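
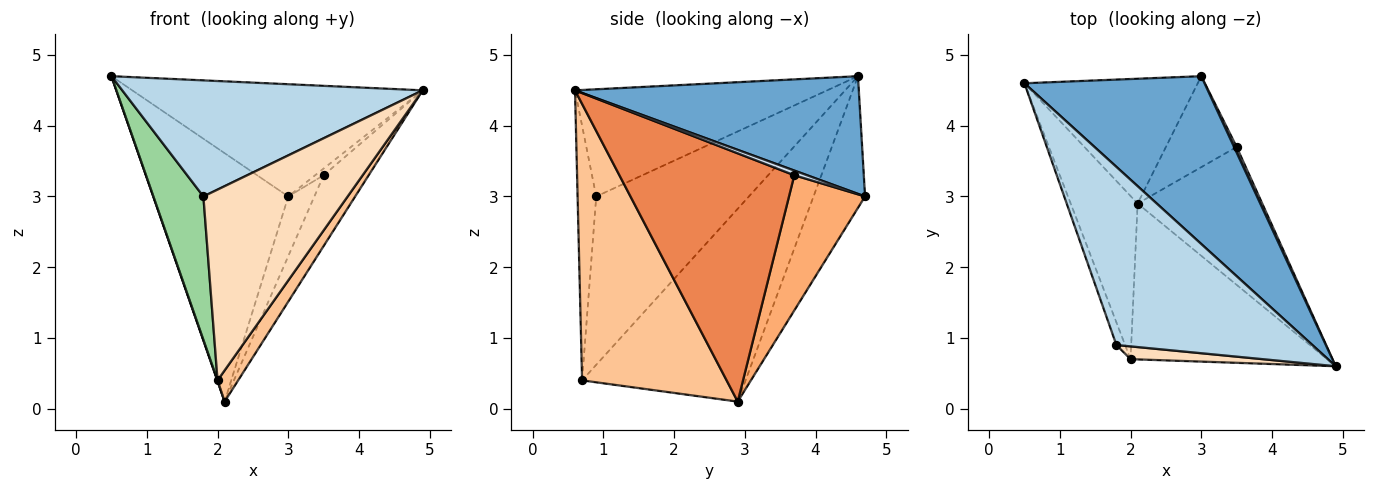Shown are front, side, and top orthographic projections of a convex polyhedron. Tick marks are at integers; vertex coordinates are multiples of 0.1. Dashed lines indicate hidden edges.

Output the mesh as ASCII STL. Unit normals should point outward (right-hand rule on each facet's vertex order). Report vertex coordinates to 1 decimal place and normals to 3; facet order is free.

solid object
 facet normal 0.477 0.488 0.731
  outer loop
   vertex 3.0 4.7 3.0
   vertex 0.5 4.6 4.7
   vertex 4.9 0.6 4.5
  endloop
 endfacet
 facet normal -0.323 0.846 -0.425
  outer loop
   vertex 2.1 2.9 0.1
   vertex 0.5 4.6 4.7
   vertex 3.0 4.7 3.0
  endloop
 endfacet
 facet normal -0.417 -0.496 0.762
  outer loop
   vertex 1.8 0.9 3.0
   vertex 4.9 0.6 4.5
   vertex 0.5 4.6 4.7
  endloop
 endfacet
 facet normal 0.755 0.504 0.420
  outer loop
   vertex 3.5 3.7 3.3
   vertex 3.0 4.7 3.0
   vertex 4.9 0.6 4.5
  endloop
 endfacet
 facet normal 0.871 0.224 -0.437
  outer loop
   vertex 3.5 3.7 3.3
   vertex 4.9 0.6 4.5
   vertex 2.1 2.9 0.1
  endloop
 endfacet
 facet normal 0.848 0.291 -0.444
  outer loop
   vertex 3.5 3.7 3.3
   vertex 2.1 2.9 0.1
   vertex 3.0 4.7 3.0
  endloop
 endfacet
 facet normal 0.810 -0.115 -0.575
  outer loop
   vertex 2.0 0.7 0.4
   vertex 2.1 2.9 0.1
   vertex 4.9 0.6 4.5
  endloop
 endfacet
 facet normal -0.128 -0.990 0.066
  outer loop
   vertex 2.0 0.7 0.4
   vertex 4.9 0.6 4.5
   vertex 1.8 0.9 3.0
  endloop
 endfacet
 facet normal -0.945 -0.002 -0.328
  outer loop
   vertex 2.0 0.7 0.4
   vertex 0.5 4.6 4.7
   vertex 2.1 2.9 0.1
  endloop
 endfacet
 facet normal -0.949 -0.311 -0.049
  outer loop
   vertex 2.0 0.7 0.4
   vertex 1.8 0.9 3.0
   vertex 0.5 4.6 4.7
  endloop
 endfacet
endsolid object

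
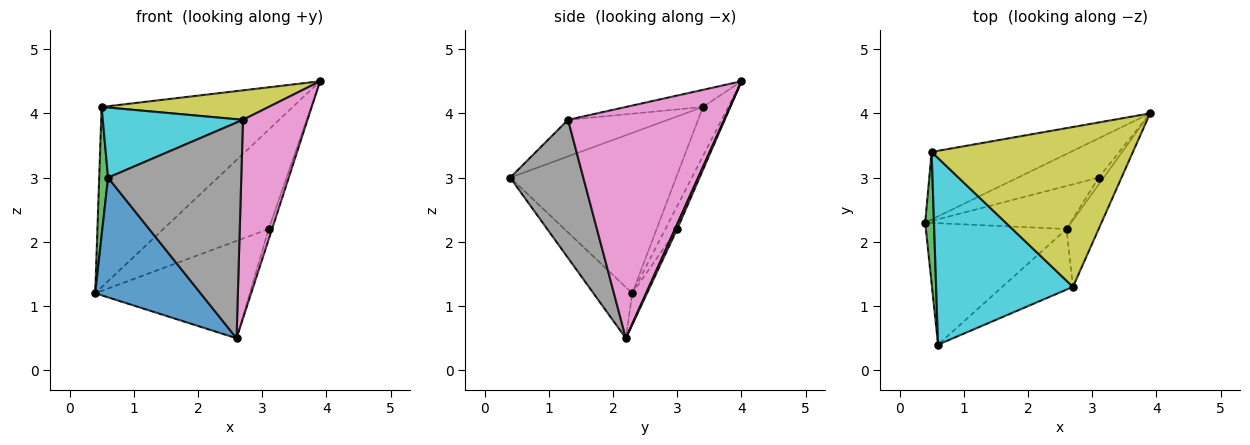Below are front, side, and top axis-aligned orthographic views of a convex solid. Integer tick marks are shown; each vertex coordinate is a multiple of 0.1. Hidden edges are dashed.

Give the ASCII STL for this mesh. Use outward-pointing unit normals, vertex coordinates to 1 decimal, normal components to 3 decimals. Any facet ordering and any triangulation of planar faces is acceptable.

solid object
 facet normal -0.250 -0.680 -0.690
  outer loop
   vertex 2.6 2.2 0.5
   vertex 0.6 0.4 3.0
   vertex 0.4 2.3 1.2
  endloop
 endfacet
 facet normal -0.123 0.929 -0.348
  outer loop
   vertex 0.5 3.4 4.1
   vertex 3.9 4.0 4.5
   vertex 0.4 2.3 1.2
  endloop
 endfacet
 facet normal -0.997 -0.053 0.055
  outer loop
   vertex 0.5 3.4 4.1
   vertex 0.4 2.3 1.2
   vertex 0.6 0.4 3.0
  endloop
 endfacet
 facet normal -0.104 0.925 -0.366
  outer loop
   vertex 3.1 3.0 2.2
   vertex 0.4 2.3 1.2
   vertex 3.9 4.0 4.5
  endloop
 endfacet
 facet normal -0.087 0.911 -0.403
  outer loop
   vertex 3.1 3.0 2.2
   vertex 2.6 2.2 0.5
   vertex 0.4 2.3 1.2
  endloop
 endfacet
 facet normal 0.485 0.728 -0.485
  outer loop
   vertex 3.1 3.0 2.2
   vertex 3.9 4.0 4.5
   vertex 2.6 2.2 0.5
  endloop
 endfacet
 facet normal 0.917 -0.379 -0.127
  outer loop
   vertex 2.7 1.3 3.9
   vertex 2.6 2.2 0.5
   vertex 3.9 4.0 4.5
  endloop
 endfacet
 facet normal 0.467 -0.851 -0.239
  outer loop
   vertex 2.7 1.3 3.9
   vertex 0.6 0.4 3.0
   vertex 2.6 2.2 0.5
  endloop
 endfacet
 facet normal -0.083 -0.181 0.980
  outer loop
   vertex 2.7 1.3 3.9
   vertex 3.9 4.0 4.5
   vertex 0.5 3.4 4.1
  endloop
 endfacet
 facet normal -0.243 -0.341 0.908
  outer loop
   vertex 2.7 1.3 3.9
   vertex 0.5 3.4 4.1
   vertex 0.6 0.4 3.0
  endloop
 endfacet
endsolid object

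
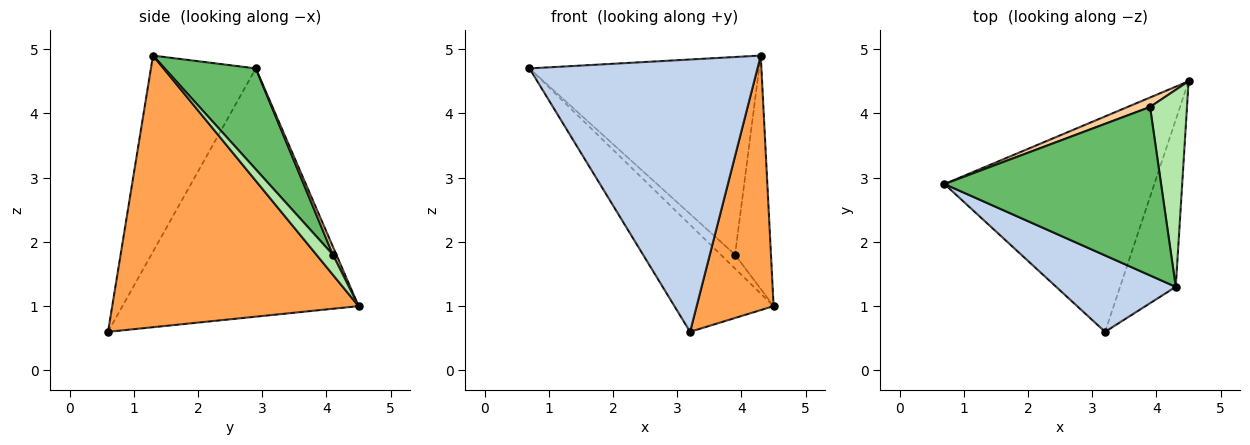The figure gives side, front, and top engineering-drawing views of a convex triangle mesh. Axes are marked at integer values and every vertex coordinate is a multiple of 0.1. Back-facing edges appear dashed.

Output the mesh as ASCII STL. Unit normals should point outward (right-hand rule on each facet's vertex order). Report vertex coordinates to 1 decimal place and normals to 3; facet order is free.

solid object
 facet normal -0.727 0.305 -0.615
  outer loop
   vertex 3.2 0.6 0.6
   vertex 0.7 2.9 4.7
   vertex 4.5 4.5 1.0
  endloop
 endfacet
 facet normal -0.405 -0.880 0.247
  outer loop
   vertex 4.3 1.3 4.9
   vertex 0.7 2.9 4.7
   vertex 3.2 0.6 0.6
  endloop
 endfacet
 facet normal 0.937 -0.293 -0.192
  outer loop
   vertex 4.3 1.3 4.9
   vertex 3.2 0.6 0.6
   vertex 4.5 4.5 1.0
  endloop
 endfacet
 facet normal 0.197 0.810 0.553
  outer loop
   vertex 3.9 4.1 1.8
   vertex 4.5 4.5 1.0
   vertex 0.7 2.9 4.7
  endloop
 endfacet
 facet normal 0.289 0.729 0.621
  outer loop
   vertex 3.9 4.1 1.8
   vertex 0.7 2.9 4.7
   vertex 4.3 1.3 4.9
  endloop
 endfacet
 facet normal 0.331 0.721 0.609
  outer loop
   vertex 3.9 4.1 1.8
   vertex 4.3 1.3 4.9
   vertex 4.5 4.5 1.0
  endloop
 endfacet
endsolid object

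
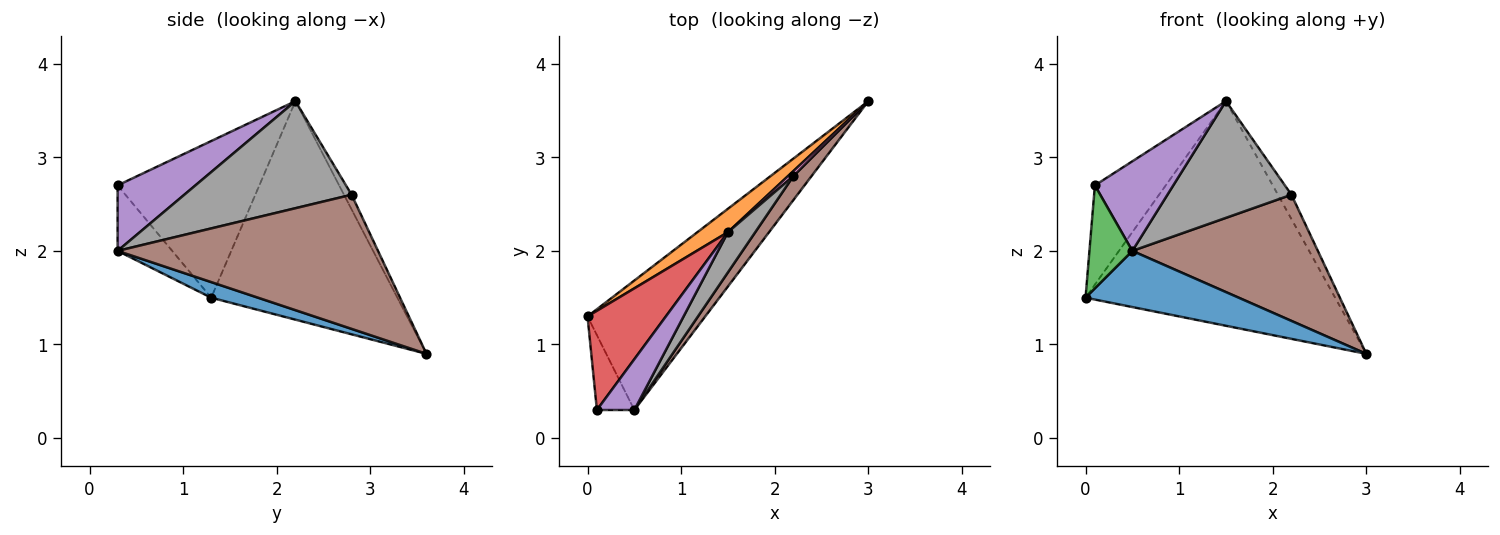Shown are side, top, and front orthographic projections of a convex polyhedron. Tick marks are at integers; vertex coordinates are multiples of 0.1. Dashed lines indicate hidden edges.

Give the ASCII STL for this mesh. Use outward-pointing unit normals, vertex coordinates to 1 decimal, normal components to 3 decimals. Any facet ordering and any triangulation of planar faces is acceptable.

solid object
 facet normal 0.121 -0.395 -0.911
  outer loop
   vertex 0.5 0.3 2.0
   vertex 0.0 1.3 1.5
   vertex 3.0 3.6 0.9
  endloop
 endfacet
 facet normal -0.596 0.799 0.083
  outer loop
   vertex 1.5 2.2 3.6
   vertex 3.0 3.6 0.9
   vertex 0.0 1.3 1.5
  endloop
 endfacet
 facet normal -0.717 -0.564 -0.410
  outer loop
   vertex 0.1 0.3 2.7
   vertex 0.0 1.3 1.5
   vertex 0.5 0.3 2.0
  endloop
 endfacet
 facet normal -0.816 0.408 0.408
  outer loop
   vertex 0.1 0.3 2.7
   vertex 1.5 2.2 3.6
   vertex 0.0 1.3 1.5
  endloop
 endfacet
 facet normal 0.653 -0.658 0.373
  outer loop
   vertex 0.1 0.3 2.7
   vertex 0.5 0.3 2.0
   vertex 1.5 2.2 3.6
  endloop
 endfacet
 facet normal 0.810 -0.577 0.110
  outer loop
   vertex 2.2 2.8 2.6
   vertex 0.5 0.3 2.0
   vertex 3.0 3.6 0.9
  endloop
 endfacet
 facet normal -0.484 0.857 0.176
  outer loop
   vertex 2.2 2.8 2.6
   vertex 3.0 3.6 0.9
   vertex 1.5 2.2 3.6
  endloop
 endfacet
 facet normal 0.787 -0.583 0.201
  outer loop
   vertex 2.2 2.8 2.6
   vertex 1.5 2.2 3.6
   vertex 0.5 0.3 2.0
  endloop
 endfacet
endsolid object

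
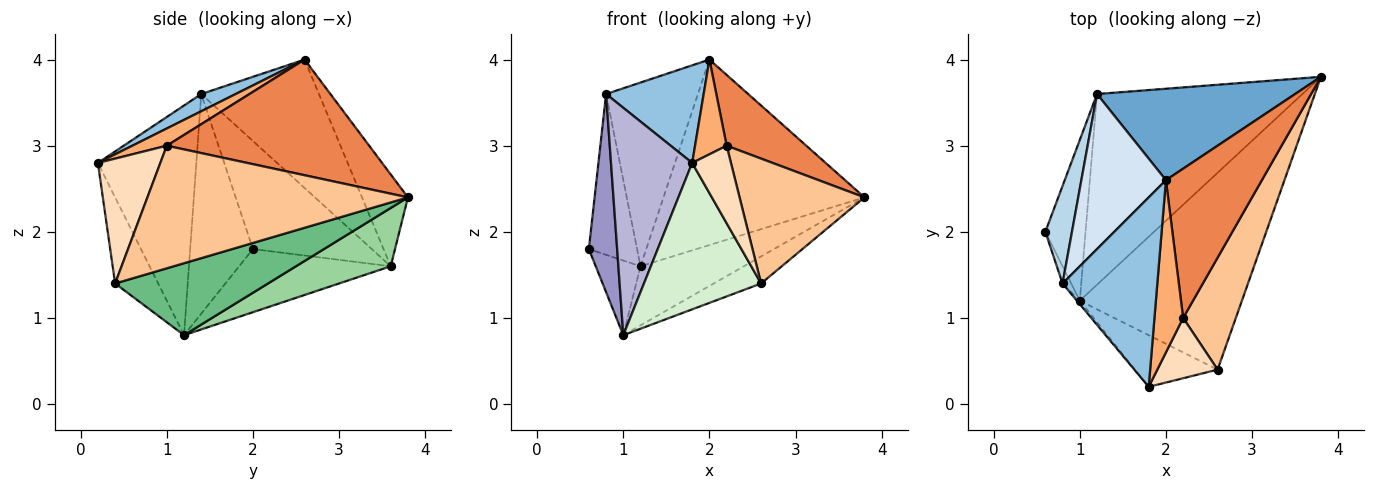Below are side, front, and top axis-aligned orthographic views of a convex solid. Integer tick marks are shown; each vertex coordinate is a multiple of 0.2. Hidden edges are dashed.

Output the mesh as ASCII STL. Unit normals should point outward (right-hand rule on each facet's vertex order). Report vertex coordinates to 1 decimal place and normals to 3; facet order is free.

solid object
 facet normal -0.201 0.879 0.433
  outer loop
   vertex 1.2 3.6 1.6
   vertex 2.0 2.6 4.0
   vertex 3.8 3.8 2.4
  endloop
 endfacet
 facet normal 0.160 -0.452 0.878
  outer loop
   vertex 0.8 1.4 3.6
   vertex 1.8 0.2 2.8
   vertex 2.0 2.6 4.0
  endloop
 endfacet
 facet normal -0.903 0.367 0.223
  outer loop
   vertex 0.8 1.4 3.6
   vertex 1.2 3.6 1.6
   vertex 0.6 2.0 1.8
  endloop
 endfacet
 facet normal -0.700 0.546 0.461
  outer loop
   vertex 0.8 1.4 3.6
   vertex 2.0 2.6 4.0
   vertex 1.2 3.6 1.6
  endloop
 endfacet
 facet normal 0.737 -0.290 0.611
  outer loop
   vertex 2.2 1.0 3.0
   vertex 3.8 3.8 2.4
   vertex 2.0 2.6 4.0
  endloop
 endfacet
 facet normal 0.465 -0.427 0.776
  outer loop
   vertex 2.2 1.0 3.0
   vertex 2.0 2.6 4.0
   vertex 1.8 0.2 2.8
  endloop
 endfacet
 facet normal 0.841 -0.403 0.361
  outer loop
   vertex 2.2 1.0 3.0
   vertex 2.6 0.4 1.4
   vertex 3.8 3.8 2.4
  endloop
 endfacet
 facet normal 0.786 -0.488 0.379
  outer loop
   vertex 2.2 1.0 3.0
   vertex 1.8 0.2 2.8
   vertex 2.6 0.4 1.4
  endloop
 endfacet
 facet normal 0.402 0.125 -0.907
  outer loop
   vertex 1.0 1.2 0.8
   vertex 3.8 3.8 2.4
   vertex 2.6 0.4 1.4
  endloop
 endfacet
 facet normal 0.262 0.286 -0.922
  outer loop
   vertex 1.0 1.2 0.8
   vertex 1.2 3.6 1.6
   vertex 3.8 3.8 2.4
  endloop
 endfacet
 facet normal -0.819 0.242 -0.521
  outer loop
   vertex 1.0 1.2 0.8
   vertex 0.6 2.0 1.8
   vertex 1.2 3.6 1.6
  endloop
 endfacet
 facet normal -0.328 -0.891 -0.314
  outer loop
   vertex 1.0 1.2 0.8
   vertex 2.6 0.4 1.4
   vertex 1.8 0.2 2.8
  endloop
 endfacet
 facet normal -0.911 -0.411 -0.036
  outer loop
   vertex 1.0 1.2 0.8
   vertex 0.8 1.4 3.6
   vertex 0.6 2.0 1.8
  endloop
 endfacet
 facet normal -0.771 -0.636 -0.010
  outer loop
   vertex 1.0 1.2 0.8
   vertex 1.8 0.2 2.8
   vertex 0.8 1.4 3.6
  endloop
 endfacet
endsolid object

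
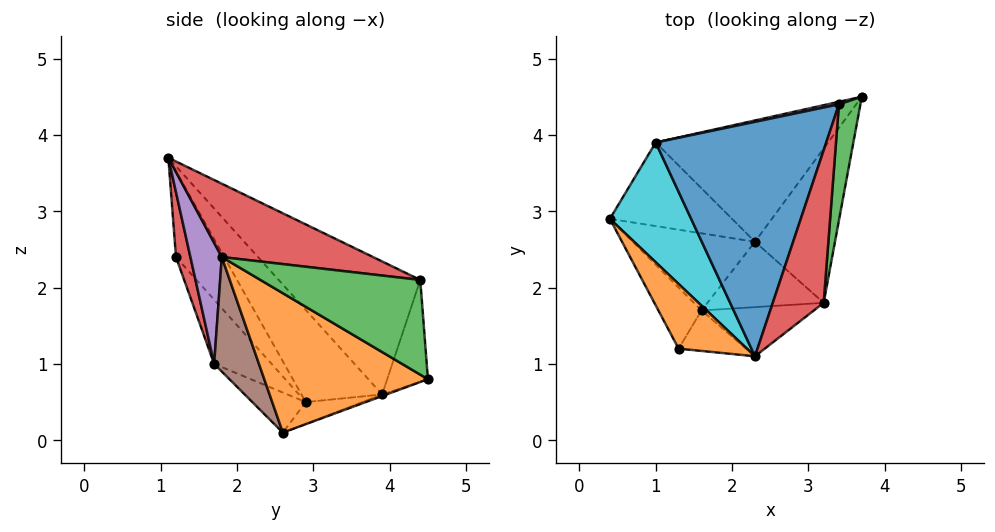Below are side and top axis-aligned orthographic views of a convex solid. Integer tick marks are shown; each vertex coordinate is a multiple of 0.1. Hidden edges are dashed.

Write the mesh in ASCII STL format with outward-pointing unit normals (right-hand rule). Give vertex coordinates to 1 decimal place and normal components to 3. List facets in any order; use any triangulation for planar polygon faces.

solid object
 facet normal -0.254 -0.578 -0.776
  outer loop
   vertex 1.6 1.7 1.0
   vertex 0.4 2.9 0.5
   vertex 2.3 2.6 0.1
  endloop
 endfacet
 facet normal 0.789 -0.415 -0.453
  outer loop
   vertex 3.2 1.8 2.4
   vertex 2.3 2.6 0.1
   vertex 3.7 4.5 0.8
  endloop
 endfacet
 facet normal 0.974 -0.049 0.221
  outer loop
   vertex 3.2 1.8 2.4
   vertex 3.7 4.5 0.8
   vertex 3.4 4.4 2.1
  endloop
 endfacet
 facet normal 0.822 0.003 0.570
  outer loop
   vertex 3.2 1.8 2.4
   vertex 3.4 4.4 2.1
   vertex 2.3 1.1 3.7
  endloop
 endfacet
 facet normal 0.303 -0.911 -0.281
  outer loop
   vertex 3.2 1.8 2.4
   vertex 2.3 1.1 3.7
   vertex 1.6 1.7 1.0
  endloop
 endfacet
 facet normal 0.437 -0.783 -0.443
  outer loop
   vertex 3.2 1.8 2.4
   vertex 1.6 1.7 1.0
   vertex 2.3 2.6 0.1
  endloop
 endfacet
 facet normal -0.219 0.976 0.025
  outer loop
   vertex 1.0 3.9 0.6
   vertex 3.4 4.4 2.1
   vertex 3.7 4.5 0.8
  endloop
 endfacet
 facet normal -0.172 0.199 -0.965
  outer loop
   vertex 1.0 3.9 0.6
   vertex 2.3 2.6 0.1
   vertex 0.4 2.9 0.5
  endloop
 endfacet
 facet normal -0.009 0.351 -0.936
  outer loop
   vertex 1.0 3.9 0.6
   vertex 3.7 4.5 0.8
   vertex 2.3 2.6 0.1
  endloop
 endfacet
 facet normal -0.700 0.358 0.617
  outer loop
   vertex 1.0 3.9 0.6
   vertex 0.4 2.9 0.5
   vertex 2.3 1.1 3.7
  endloop
 endfacet
 facet normal -0.530 0.506 0.680
  outer loop
   vertex 1.0 3.9 0.6
   vertex 2.3 1.1 3.7
   vertex 3.4 4.4 2.1
  endloop
 endfacet
 facet normal -0.753 0.272 0.600
  outer loop
   vertex 1.3 1.2 2.4
   vertex 2.3 1.1 3.7
   vertex 0.4 2.9 0.5
  endloop
 endfacet
 facet normal -0.569 -0.728 -0.382
  outer loop
   vertex 1.3 1.2 2.4
   vertex 0.4 2.9 0.5
   vertex 1.6 1.7 1.0
  endloop
 endfacet
 facet normal 0.264 -0.925 -0.274
  outer loop
   vertex 1.3 1.2 2.4
   vertex 1.6 1.7 1.0
   vertex 2.3 1.1 3.7
  endloop
 endfacet
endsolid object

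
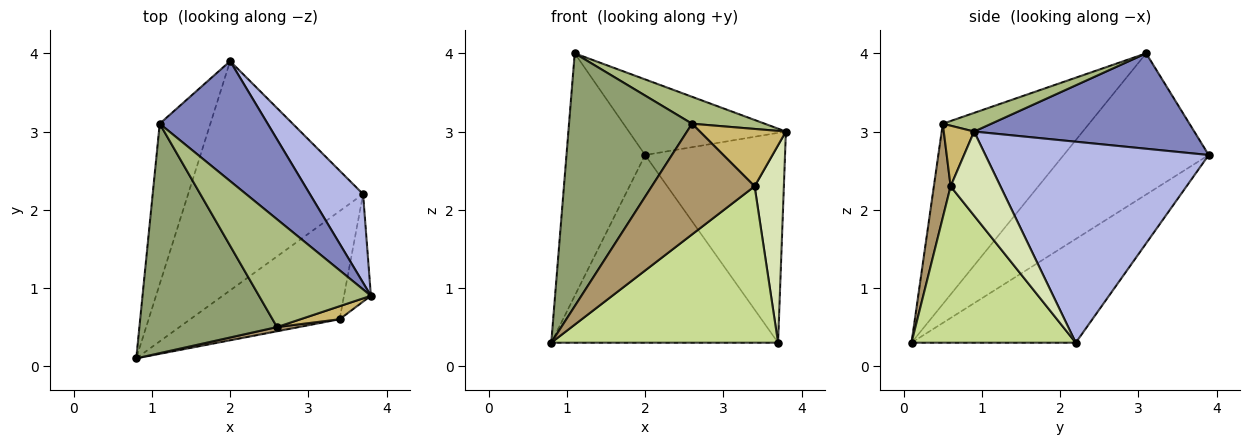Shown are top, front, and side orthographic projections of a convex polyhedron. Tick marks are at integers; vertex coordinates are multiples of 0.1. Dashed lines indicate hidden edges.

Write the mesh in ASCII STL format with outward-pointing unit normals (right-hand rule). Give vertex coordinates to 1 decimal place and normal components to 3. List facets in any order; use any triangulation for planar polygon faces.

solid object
 facet normal -0.838 0.455 -0.301
  outer loop
   vertex 1.1 3.1 4.0
   vertex 2.0 3.9 2.7
   vertex 0.8 0.1 0.3
  endloop
 endfacet
 facet normal 0.599 0.427 0.677
  outer loop
   vertex 1.1 3.1 4.0
   vertex 3.8 0.9 3.0
   vertex 2.0 3.9 2.7
  endloop
 endfacet
 facet normal -0.417 0.576 -0.703
  outer loop
   vertex 3.7 2.2 0.3
   vertex 0.8 0.1 0.3
   vertex 2.0 3.9 2.7
  endloop
 endfacet
 facet normal 0.827 0.518 0.219
  outer loop
   vertex 3.7 2.2 0.3
   vertex 2.0 3.9 2.7
   vertex 3.8 0.9 3.0
  endloop
 endfacet
 facet normal -0.661 -0.556 0.504
  outer loop
   vertex 2.6 0.5 3.1
   vertex 1.1 3.1 4.0
   vertex 0.8 0.1 0.3
  endloop
 endfacet
 facet normal 0.160 -0.239 0.958
  outer loop
   vertex 2.6 0.5 3.1
   vertex 3.8 0.9 3.0
   vertex 1.1 3.1 4.0
  endloop
 endfacet
 facet normal 0.512 -0.707 -0.489
  outer loop
   vertex 3.4 0.6 2.3
   vertex 0.8 0.1 0.3
   vertex 3.7 2.2 0.3
  endloop
 endfacet
 facet normal 0.831 -0.488 -0.266
  outer loop
   vertex 3.4 0.6 2.3
   vertex 3.7 2.2 0.3
   vertex 3.8 0.9 3.0
  endloop
 endfacet
 facet normal 0.161 -0.986 0.038
  outer loop
   vertex 3.4 0.6 2.3
   vertex 2.6 0.5 3.1
   vertex 0.8 0.1 0.3
  endloop
 endfacet
 facet normal 0.325 -0.922 0.210
  outer loop
   vertex 3.4 0.6 2.3
   vertex 3.8 0.9 3.0
   vertex 2.6 0.5 3.1
  endloop
 endfacet
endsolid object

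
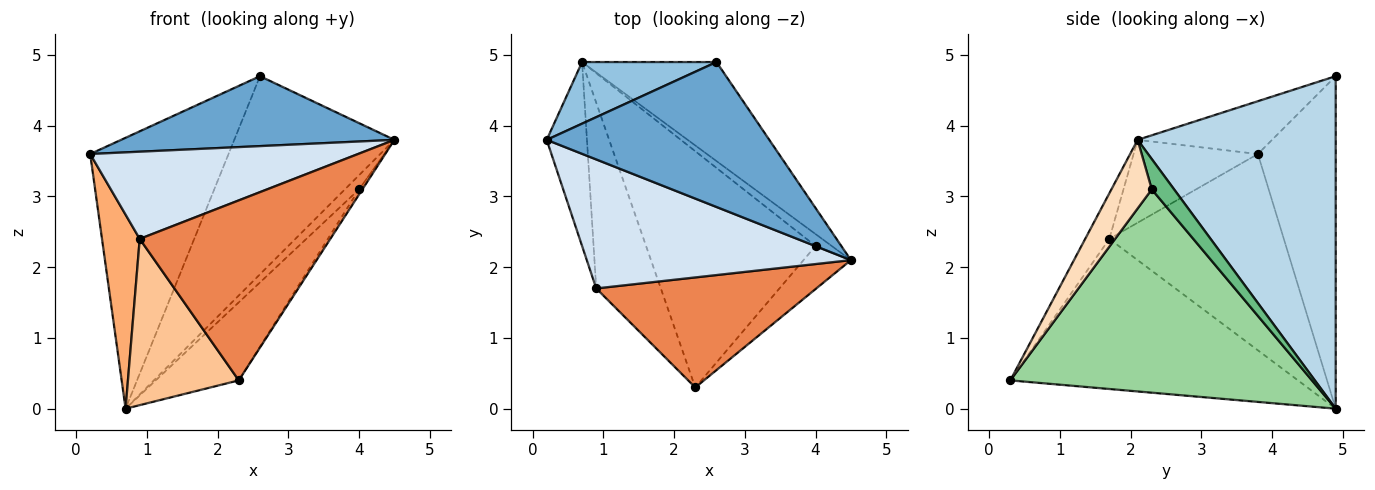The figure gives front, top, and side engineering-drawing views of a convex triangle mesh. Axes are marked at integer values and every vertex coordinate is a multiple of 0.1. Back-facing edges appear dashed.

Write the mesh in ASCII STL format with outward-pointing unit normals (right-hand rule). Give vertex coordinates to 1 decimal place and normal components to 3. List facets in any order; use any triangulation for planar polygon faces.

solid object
 facet normal -0.209 -0.425 0.881
  outer loop
   vertex 2.6 4.9 4.7
   vertex 0.2 3.8 3.6
   vertex 4.5 2.1 3.8
  endloop
 endfacet
 facet normal -0.481 0.855 0.194
  outer loop
   vertex 2.6 4.9 4.7
   vertex 0.7 4.9 0.0
   vertex 0.2 3.8 3.6
  endloop
 endfacet
 facet normal 0.742 0.600 -0.300
  outer loop
   vertex 2.6 4.9 4.7
   vertex 4.5 2.1 3.8
   vertex 0.7 4.9 0.0
  endloop
 endfacet
 facet normal -0.252 -0.542 0.802
  outer loop
   vertex 0.9 1.7 2.4
   vertex 4.5 2.1 3.8
   vertex 0.2 3.8 3.6
  endloop
 endfacet
 facet normal -0.107 -0.848 0.519
  outer loop
   vertex 0.9 1.7 2.4
   vertex 2.3 0.3 0.4
   vertex 4.5 2.1 3.8
  endloop
 endfacet
 facet normal -0.958 -0.207 -0.196
  outer loop
   vertex 0.9 1.7 2.4
   vertex 0.2 3.8 3.6
   vertex 0.7 4.9 0.0
  endloop
 endfacet
 facet normal -0.866 -0.334 -0.373
  outer loop
   vertex 0.9 1.7 2.4
   vertex 0.7 4.9 0.0
   vertex 2.3 0.3 0.4
  endloop
 endfacet
 facet normal 0.821 0.068 -0.567
  outer loop
   vertex 4.0 2.3 3.1
   vertex 4.5 2.1 3.8
   vertex 2.3 0.3 0.4
  endloop
 endfacet
 facet normal 0.770 0.488 -0.411
  outer loop
   vertex 4.0 2.3 3.1
   vertex 0.7 4.9 0.0
   vertex 4.5 2.1 3.8
  endloop
 endfacet
 facet normal 0.752 0.207 -0.626
  outer loop
   vertex 4.0 2.3 3.1
   vertex 2.3 0.3 0.4
   vertex 0.7 4.9 0.0
  endloop
 endfacet
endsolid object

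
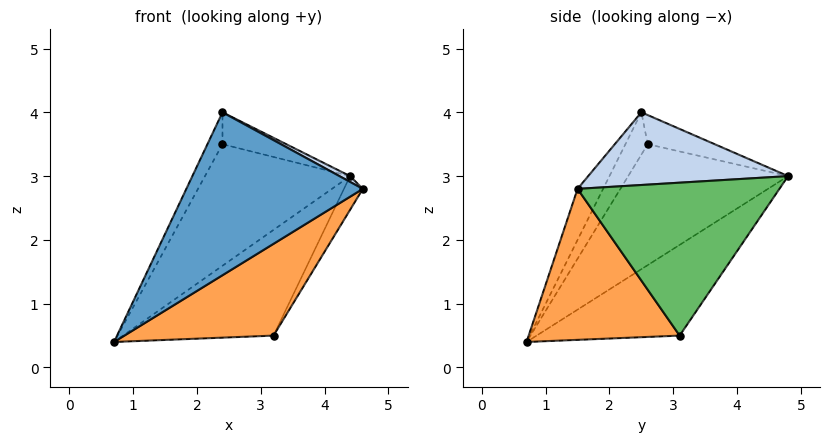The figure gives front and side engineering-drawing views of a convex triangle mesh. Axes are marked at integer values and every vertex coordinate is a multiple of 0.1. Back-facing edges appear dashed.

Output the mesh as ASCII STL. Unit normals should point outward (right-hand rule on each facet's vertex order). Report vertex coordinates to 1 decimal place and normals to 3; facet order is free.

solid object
 facet normal -0.125 -0.863 0.490
  outer loop
   vertex 2.4 2.5 4.0
   vertex 0.7 0.7 0.4
   vertex 4.6 1.5 2.8
  endloop
 endfacet
 facet normal 0.470 -0.025 0.882
  outer loop
   vertex 2.4 2.5 4.0
   vertex 4.6 1.5 2.8
   vertex 4.4 4.8 3.0
  endloop
 endfacet
 facet normal 0.523 -0.517 -0.678
  outer loop
   vertex 3.2 3.1 0.5
   vertex 4.6 1.5 2.8
   vertex 0.7 0.7 0.4
  endloop
 endfacet
 facet normal -0.680 0.715 -0.160
  outer loop
   vertex 3.2 3.1 0.5
   vertex 0.7 0.7 0.4
   vertex 4.4 4.8 3.0
  endloop
 endfacet
 facet normal 0.876 0.082 -0.476
  outer loop
   vertex 3.2 3.1 0.5
   vertex 4.4 4.8 3.0
   vertex 4.6 1.5 2.8
  endloop
 endfacet
 facet normal -0.741 0.672 -0.006
  outer loop
   vertex 2.4 2.6 3.5
   vertex 4.4 4.8 3.0
   vertex 0.7 0.7 0.4
  endloop
 endfacet
 facet normal -0.824 0.556 0.111
  outer loop
   vertex 2.4 2.6 3.5
   vertex 0.7 0.7 0.4
   vertex 2.4 2.5 4.0
  endloop
 endfacet
 facet normal -0.717 0.683 0.137
  outer loop
   vertex 2.4 2.6 3.5
   vertex 2.4 2.5 4.0
   vertex 4.4 4.8 3.0
  endloop
 endfacet
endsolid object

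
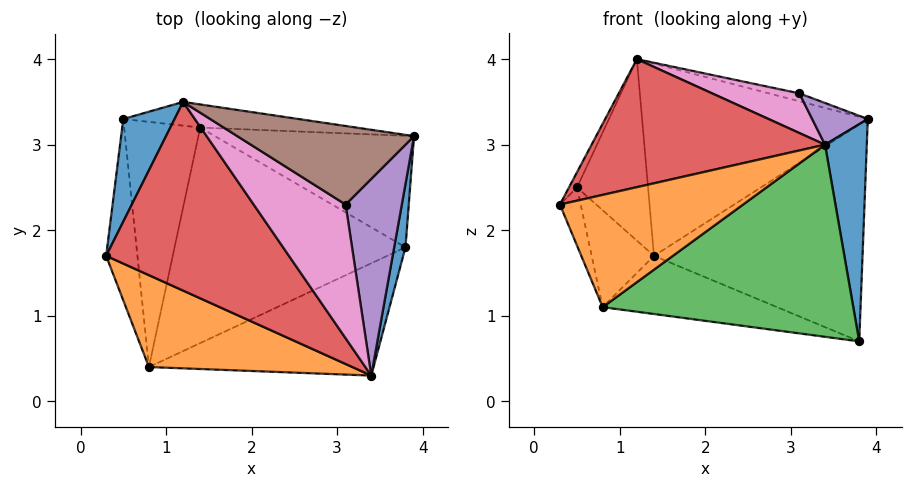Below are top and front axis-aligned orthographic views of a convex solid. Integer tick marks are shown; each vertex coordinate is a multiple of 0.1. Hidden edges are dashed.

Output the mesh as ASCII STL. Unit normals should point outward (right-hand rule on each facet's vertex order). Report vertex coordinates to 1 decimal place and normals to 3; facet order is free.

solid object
 facet normal 0.982 -0.181 0.053
  outer loop
   vertex 3.8 1.8 0.7
   vertex 3.9 3.1 3.3
   vertex 3.4 0.3 3.0
  endloop
 endfacet
 facet normal -0.442 -0.694 0.568
  outer loop
   vertex 0.8 0.4 1.1
   vertex 3.4 0.3 3.0
   vertex 0.3 1.7 2.3
  endloop
 endfacet
 facet normal 0.318 -0.818 -0.478
  outer loop
   vertex 0.8 0.4 1.1
   vertex 3.8 1.8 0.7
   vertex 3.4 0.3 3.0
  endloop
 endfacet
 facet normal -0.403 -0.514 0.757
  outer loop
   vertex 1.2 3.5 4.0
   vertex 0.3 1.7 2.3
   vertex 3.4 0.3 3.0
  endloop
 endfacet
 facet normal 0.498 -0.180 0.848
  outer loop
   vertex 3.1 2.3 3.6
   vertex 3.4 0.3 3.0
   vertex 3.9 3.1 3.3
  endloop
 endfacet
 facet normal 0.263 0.097 0.960
  outer loop
   vertex 3.1 2.3 3.6
   vertex 3.9 3.1 3.3
   vertex 1.2 3.5 4.0
  endloop
 endfacet
 facet normal 0.022 -0.284 0.959
  outer loop
   vertex 3.1 2.3 3.6
   vertex 1.2 3.5 4.0
   vertex 3.4 0.3 3.0
  endloop
 endfacet
 facet normal 0.312 0.845 -0.434
  outer loop
   vertex 1.4 3.2 1.7
   vertex 3.9 3.1 3.3
   vertex 3.8 1.8 0.7
  endloop
 endfacet
 facet normal 0.115 0.986 -0.119
  outer loop
   vertex 1.4 3.2 1.7
   vertex 1.2 3.5 4.0
   vertex 3.9 3.1 3.3
  endloop
 endfacet
 facet normal -0.243 0.253 -0.937
  outer loop
   vertex 1.4 3.2 1.7
   vertex 3.8 1.8 0.7
   vertex 0.8 0.4 1.1
  endloop
 endfacet
 facet normal -0.908 0.062 0.415
  outer loop
   vertex 0.5 3.3 2.5
   vertex 0.3 1.7 2.3
   vertex 1.2 3.5 4.0
  endloop
 endfacet
 facet normal -0.005 0.992 -0.130
  outer loop
   vertex 0.5 3.3 2.5
   vertex 1.2 3.5 4.0
   vertex 1.4 3.2 1.7
  endloop
 endfacet
 facet normal -0.831 0.170 -0.530
  outer loop
   vertex 0.5 3.3 2.5
   vertex 0.8 0.4 1.1
   vertex 0.3 1.7 2.3
  endloop
 endfacet
 facet normal -0.618 0.289 -0.731
  outer loop
   vertex 0.5 3.3 2.5
   vertex 1.4 3.2 1.7
   vertex 0.8 0.4 1.1
  endloop
 endfacet
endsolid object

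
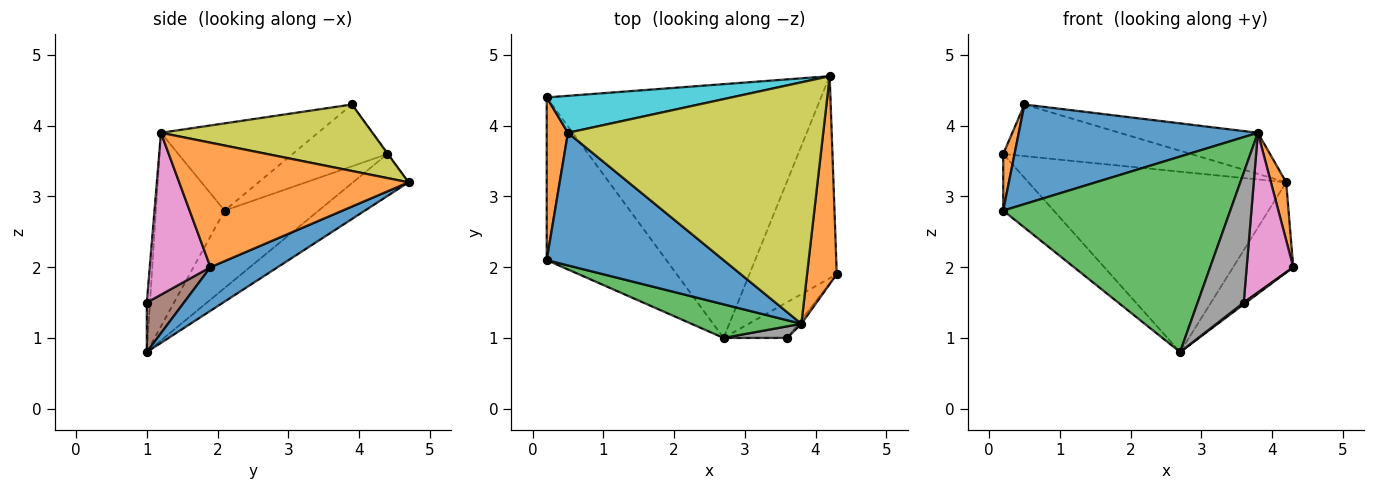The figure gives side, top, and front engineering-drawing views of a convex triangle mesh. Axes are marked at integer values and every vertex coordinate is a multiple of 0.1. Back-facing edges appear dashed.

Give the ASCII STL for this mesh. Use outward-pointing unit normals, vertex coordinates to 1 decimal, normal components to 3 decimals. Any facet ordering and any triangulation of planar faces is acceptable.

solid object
 facet normal 0.415 0.371 -0.831
  outer loop
   vertex 2.7 1.0 0.8
   vertex 4.2 4.7 3.2
   vertex 4.3 1.9 2.0
  endloop
 endfacet
 facet normal 0.971 -0.065 0.232
  outer loop
   vertex 3.8 1.2 3.9
   vertex 4.3 1.9 2.0
   vertex 4.2 4.7 3.2
  endloop
 endfacet
 facet normal -0.286 -0.944 0.162
  outer loop
   vertex 3.8 1.2 3.9
   vertex 0.2 2.1 2.8
   vertex 2.7 1.0 0.8
  endloop
 endfacet
 facet normal -0.521 0.280 -0.806
  outer loop
   vertex 0.2 4.4 3.6
   vertex 2.7 1.0 0.8
   vertex 0.2 2.1 2.8
  endloop
 endfacet
 facet normal -0.124 0.575 -0.809
  outer loop
   vertex 0.2 4.4 3.6
   vertex 4.2 4.7 3.2
   vertex 2.7 1.0 0.8
  endloop
 endfacet
 facet normal 0.613 -0.039 -0.789
  outer loop
   vertex 3.6 1.0 1.5
   vertex 2.7 1.0 0.8
   vertex 4.3 1.9 2.0
  endloop
 endfacet
 facet normal 0.793 -0.609 -0.015
  outer loop
   vertex 3.6 1.0 1.5
   vertex 4.3 1.9 2.0
   vertex 3.8 1.2 3.9
  endloop
 endfacet
 facet normal -0.069 -0.994 0.089
  outer loop
   vertex 3.6 1.0 1.5
   vertex 3.8 1.2 3.9
   vertex 2.7 1.0 0.8
  endloop
 endfacet
 facet normal 0.249 0.163 0.955
  outer loop
   vertex 0.5 3.9 4.3
   vertex 3.8 1.2 3.9
   vertex 4.2 4.7 3.2
  endloop
 endfacet
 facet normal -0.003 0.813 0.582
  outer loop
   vertex 0.5 3.9 4.3
   vertex 4.2 4.7 3.2
   vertex 0.2 4.4 3.6
  endloop
 endfacet
 facet normal -0.367 -0.559 0.744
  outer loop
   vertex 0.5 3.9 4.3
   vertex 0.2 2.1 2.8
   vertex 3.8 1.2 3.9
  endloop
 endfacet
 facet normal -0.940 -0.112 0.323
  outer loop
   vertex 0.5 3.9 4.3
   vertex 0.2 4.4 3.6
   vertex 0.2 2.1 2.8
  endloop
 endfacet
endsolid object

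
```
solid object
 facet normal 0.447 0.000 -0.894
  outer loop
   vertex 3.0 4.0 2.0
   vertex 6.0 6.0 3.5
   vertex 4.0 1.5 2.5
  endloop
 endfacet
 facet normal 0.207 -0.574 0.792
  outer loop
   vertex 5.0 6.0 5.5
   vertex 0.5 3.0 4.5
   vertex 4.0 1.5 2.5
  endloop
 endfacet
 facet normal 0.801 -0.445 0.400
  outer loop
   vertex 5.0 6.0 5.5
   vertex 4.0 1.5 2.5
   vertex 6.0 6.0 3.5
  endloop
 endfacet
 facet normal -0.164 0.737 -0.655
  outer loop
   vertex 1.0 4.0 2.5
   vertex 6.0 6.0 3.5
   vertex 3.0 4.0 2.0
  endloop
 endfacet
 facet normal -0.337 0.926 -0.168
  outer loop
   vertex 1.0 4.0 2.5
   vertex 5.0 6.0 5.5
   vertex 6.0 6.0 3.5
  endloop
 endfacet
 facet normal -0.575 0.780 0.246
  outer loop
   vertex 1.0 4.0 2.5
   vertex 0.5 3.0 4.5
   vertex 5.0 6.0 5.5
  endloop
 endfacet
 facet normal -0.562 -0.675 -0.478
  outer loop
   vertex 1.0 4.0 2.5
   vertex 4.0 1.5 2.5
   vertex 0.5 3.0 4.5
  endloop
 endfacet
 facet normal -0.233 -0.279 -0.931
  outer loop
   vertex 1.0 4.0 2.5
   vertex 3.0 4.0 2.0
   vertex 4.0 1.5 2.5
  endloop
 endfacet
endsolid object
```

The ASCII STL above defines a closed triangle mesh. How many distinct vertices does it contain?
6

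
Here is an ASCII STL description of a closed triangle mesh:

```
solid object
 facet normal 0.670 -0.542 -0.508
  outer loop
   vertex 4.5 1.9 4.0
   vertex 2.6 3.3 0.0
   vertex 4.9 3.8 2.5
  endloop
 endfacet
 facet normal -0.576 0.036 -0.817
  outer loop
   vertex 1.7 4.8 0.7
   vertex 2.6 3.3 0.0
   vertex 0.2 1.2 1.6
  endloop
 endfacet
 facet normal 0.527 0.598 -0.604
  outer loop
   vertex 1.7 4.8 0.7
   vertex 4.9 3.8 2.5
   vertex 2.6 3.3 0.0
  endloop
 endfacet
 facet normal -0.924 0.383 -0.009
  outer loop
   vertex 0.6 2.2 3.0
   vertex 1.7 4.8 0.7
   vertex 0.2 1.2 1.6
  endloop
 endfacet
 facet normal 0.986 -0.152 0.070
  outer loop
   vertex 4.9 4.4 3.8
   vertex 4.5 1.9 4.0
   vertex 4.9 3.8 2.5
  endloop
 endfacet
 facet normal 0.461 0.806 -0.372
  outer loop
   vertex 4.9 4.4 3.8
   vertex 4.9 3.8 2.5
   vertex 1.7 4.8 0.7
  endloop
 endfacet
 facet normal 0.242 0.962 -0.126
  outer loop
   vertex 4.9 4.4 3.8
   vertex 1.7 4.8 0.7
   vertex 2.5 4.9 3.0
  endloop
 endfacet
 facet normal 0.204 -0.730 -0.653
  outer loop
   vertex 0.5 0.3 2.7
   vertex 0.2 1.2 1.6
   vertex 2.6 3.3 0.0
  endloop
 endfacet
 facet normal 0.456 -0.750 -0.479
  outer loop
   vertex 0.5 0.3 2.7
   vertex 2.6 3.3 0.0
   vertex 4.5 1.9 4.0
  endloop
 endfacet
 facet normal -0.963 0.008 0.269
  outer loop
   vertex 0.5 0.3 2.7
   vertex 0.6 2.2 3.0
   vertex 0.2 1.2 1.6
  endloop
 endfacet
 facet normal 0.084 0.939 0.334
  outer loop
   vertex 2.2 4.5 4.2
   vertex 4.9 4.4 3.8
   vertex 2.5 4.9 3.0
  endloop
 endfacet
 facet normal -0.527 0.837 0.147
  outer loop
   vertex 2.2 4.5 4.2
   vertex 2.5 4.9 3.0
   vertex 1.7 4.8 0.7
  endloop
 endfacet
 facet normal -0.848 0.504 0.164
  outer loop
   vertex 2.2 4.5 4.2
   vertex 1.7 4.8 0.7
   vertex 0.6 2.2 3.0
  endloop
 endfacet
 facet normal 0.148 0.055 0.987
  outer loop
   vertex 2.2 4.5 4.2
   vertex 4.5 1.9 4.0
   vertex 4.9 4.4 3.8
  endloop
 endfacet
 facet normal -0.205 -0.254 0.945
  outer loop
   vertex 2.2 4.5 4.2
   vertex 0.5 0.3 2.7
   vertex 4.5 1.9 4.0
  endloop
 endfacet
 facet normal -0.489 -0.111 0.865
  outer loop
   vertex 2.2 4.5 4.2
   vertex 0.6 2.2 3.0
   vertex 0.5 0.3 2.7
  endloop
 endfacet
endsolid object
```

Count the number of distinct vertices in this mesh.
10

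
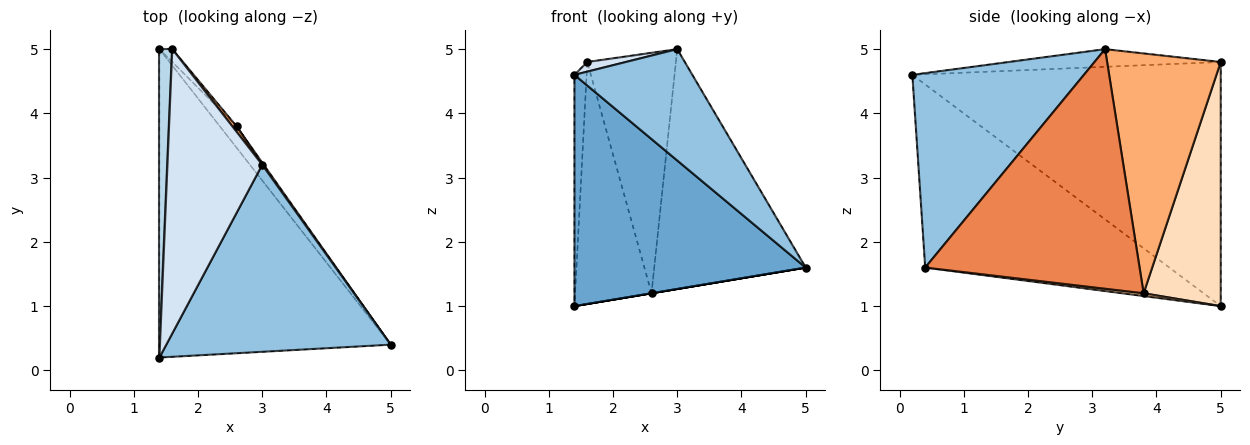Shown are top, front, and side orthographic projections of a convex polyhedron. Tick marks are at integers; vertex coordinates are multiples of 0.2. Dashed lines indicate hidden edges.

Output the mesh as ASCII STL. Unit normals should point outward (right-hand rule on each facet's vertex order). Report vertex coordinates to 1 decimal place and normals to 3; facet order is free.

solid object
 facet normal -0.535 -0.507 -0.676
  outer loop
   vertex 1.4 5.0 1.0
   vertex 5.0 0.4 1.6
   vertex 1.4 0.2 4.6
  endloop
 endfacet
 facet normal 0.597 -0.410 0.689
  outer loop
   vertex 3.0 3.2 5.0
   vertex 1.4 0.2 4.6
   vertex 5.0 0.4 1.6
  endloop
 endfacet
 facet normal -0.998 0.039 0.053
  outer loop
   vertex 1.6 5.0 4.8
   vertex 1.4 5.0 1.0
   vertex 1.4 0.2 4.6
  endloop
 endfacet
 facet normal -0.183 -0.033 0.983
  outer loop
   vertex 1.6 5.0 4.8
   vertex 1.4 0.2 4.6
   vertex 3.0 3.2 5.0
  endloop
 endfacet
 facet normal 0.817 0.577 0.005
  outer loop
   vertex 2.6 3.8 1.2
   vertex 3.0 3.2 5.0
   vertex 5.0 0.4 1.6
  endloop
 endfacet
 facet normal 0.789 0.615 0.014
  outer loop
   vertex 2.6 3.8 1.2
   vertex 1.6 5.0 4.8
   vertex 3.0 3.2 5.0
  endloop
 endfacet
 facet normal 0.164 0.000 -0.986
  outer loop
   vertex 2.6 3.8 1.2
   vertex 5.0 0.4 1.6
   vertex 1.4 5.0 1.0
  endloop
 endfacet
 facet normal 0.710 0.703 -0.037
  outer loop
   vertex 2.6 3.8 1.2
   vertex 1.4 5.0 1.0
   vertex 1.6 5.0 4.8
  endloop
 endfacet
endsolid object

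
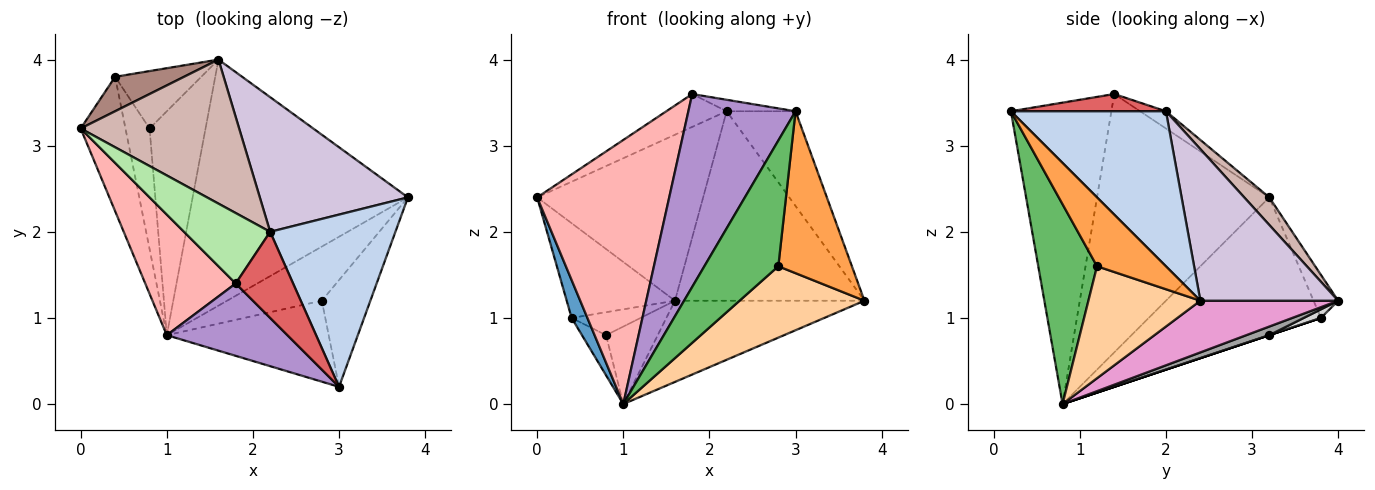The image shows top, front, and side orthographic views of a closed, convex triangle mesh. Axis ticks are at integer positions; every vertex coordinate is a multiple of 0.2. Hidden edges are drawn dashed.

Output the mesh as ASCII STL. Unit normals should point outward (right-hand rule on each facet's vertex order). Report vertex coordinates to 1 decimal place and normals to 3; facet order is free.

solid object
 facet normal -0.947 -0.087 -0.308
  outer loop
   vertex 0.4 3.8 1.0
   vertex 1.0 0.8 0.0
   vertex 0.0 3.2 2.4
  endloop
 endfacet
 facet normal 0.735 0.327 0.594
  outer loop
   vertex 2.2 2.0 3.4
   vertex 3.0 0.2 3.4
   vertex 3.8 2.4 1.2
  endloop
 endfacet
 facet normal 0.616 -0.658 -0.434
  outer loop
   vertex 2.8 1.2 1.6
   vertex 3.8 2.4 1.2
   vertex 3.0 0.2 3.4
  endloop
 endfacet
 facet normal 0.581 -0.648 -0.492
  outer loop
   vertex 2.8 1.2 1.6
   vertex 1.0 0.8 0.0
   vertex 3.8 2.4 1.2
  endloop
 endfacet
 facet normal 0.555 -0.699 -0.450
  outer loop
   vertex 2.8 1.2 1.6
   vertex 3.0 0.2 3.4
   vertex 1.0 0.8 0.0
  endloop
 endfacet
 facet normal -0.178 0.416 0.892
  outer loop
   vertex 1.8 1.4 3.6
   vertex 2.2 2.0 3.4
   vertex 0.0 3.2 2.4
  endloop
 endfacet
 facet normal 0.285 0.127 0.950
  outer loop
   vertex 1.8 1.4 3.6
   vertex 3.0 0.2 3.4
   vertex 2.2 2.0 3.4
  endloop
 endfacet
 facet normal -0.765 -0.586 0.268
  outer loop
   vertex 1.8 1.4 3.6
   vertex 0.0 3.2 2.4
   vertex 1.0 0.8 0.0
  endloop
 endfacet
 facet normal -0.660 -0.704 0.264
  outer loop
   vertex 1.8 1.4 3.6
   vertex 1.0 0.8 0.0
   vertex 3.0 0.2 3.4
  endloop
 endfacet
 facet normal 0.510 0.701 0.498
  outer loop
   vertex 1.6 4.0 1.2
   vertex 2.2 2.0 3.4
   vertex 3.8 2.4 1.2
  endloop
 endfacet
 facet normal -0.209 0.919 0.334
  outer loop
   vertex 1.6 4.0 1.2
   vertex 0.4 3.8 1.0
   vertex 0.0 3.2 2.4
  endloop
 endfacet
 facet normal 0.113 0.750 0.651
  outer loop
   vertex 1.6 4.0 1.2
   vertex 0.0 3.2 2.4
   vertex 2.2 2.0 3.4
  endloop
 endfacet
 facet normal 0.222 0.306 -0.926
  outer loop
   vertex 1.6 4.0 1.2
   vertex 3.8 2.4 1.2
   vertex 1.0 0.8 0.0
  endloop
 endfacet
 facet normal 0.000 0.316 -0.949
  outer loop
   vertex 0.8 3.2 0.8
   vertex 1.0 0.8 0.0
   vertex 0.4 3.8 1.0
  endloop
 endfacet
 facet normal 0.144 0.324 -0.935
  outer loop
   vertex 0.8 3.2 0.8
   vertex 1.6 4.0 1.2
   vertex 1.0 0.8 0.0
  endloop
 endfacet
 facet normal 0.092 0.370 -0.925
  outer loop
   vertex 0.8 3.2 0.8
   vertex 0.4 3.8 1.0
   vertex 1.6 4.0 1.2
  endloop
 endfacet
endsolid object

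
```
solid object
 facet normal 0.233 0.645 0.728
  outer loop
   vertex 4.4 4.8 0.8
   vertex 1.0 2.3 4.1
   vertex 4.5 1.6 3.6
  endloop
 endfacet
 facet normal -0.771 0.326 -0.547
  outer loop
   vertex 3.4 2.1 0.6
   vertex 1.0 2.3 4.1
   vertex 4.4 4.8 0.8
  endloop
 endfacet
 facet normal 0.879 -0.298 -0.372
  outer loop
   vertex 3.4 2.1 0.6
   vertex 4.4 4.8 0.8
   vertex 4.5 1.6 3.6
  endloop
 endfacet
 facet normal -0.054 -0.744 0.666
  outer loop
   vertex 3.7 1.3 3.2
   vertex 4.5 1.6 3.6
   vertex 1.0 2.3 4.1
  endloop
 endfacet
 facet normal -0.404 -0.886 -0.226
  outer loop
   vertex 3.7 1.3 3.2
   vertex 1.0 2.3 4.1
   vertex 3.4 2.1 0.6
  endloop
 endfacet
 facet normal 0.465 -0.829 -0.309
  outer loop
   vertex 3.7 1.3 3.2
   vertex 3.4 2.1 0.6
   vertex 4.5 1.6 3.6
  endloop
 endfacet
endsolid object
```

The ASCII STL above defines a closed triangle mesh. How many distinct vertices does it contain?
5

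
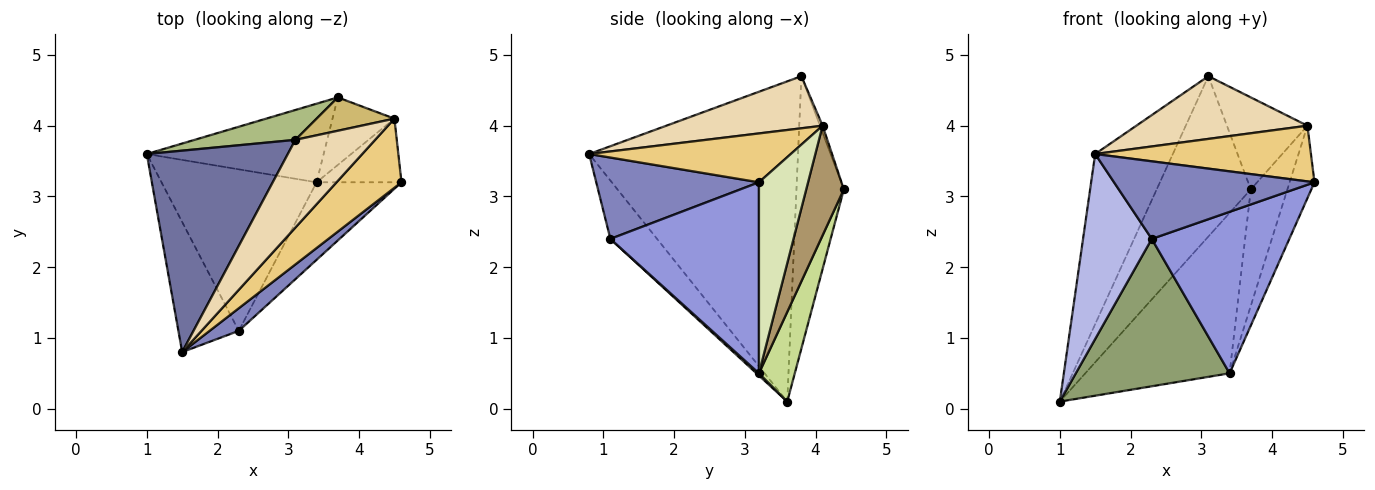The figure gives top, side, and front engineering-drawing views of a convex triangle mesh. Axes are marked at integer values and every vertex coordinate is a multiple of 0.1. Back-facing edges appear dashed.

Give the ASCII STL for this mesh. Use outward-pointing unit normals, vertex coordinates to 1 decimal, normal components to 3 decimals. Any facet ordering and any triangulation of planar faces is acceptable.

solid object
 facet normal -0.866 0.322 0.382
  outer loop
   vertex 3.1 3.8 4.7
   vertex 1.0 3.6 0.1
   vertex 1.5 0.8 3.6
  endloop
 endfacet
 facet normal 0.615 -0.757 0.221
  outer loop
   vertex 2.3 1.1 2.4
   vertex 4.6 3.2 3.2
   vertex 1.5 0.8 3.6
  endloop
 endfacet
 facet normal 0.698 -0.646 -0.310
  outer loop
   vertex 2.3 1.1 2.4
   vertex 3.4 3.2 0.5
   vertex 4.6 3.2 3.2
  endloop
 endfacet
 facet normal -0.486 -0.715 -0.503
  outer loop
   vertex 2.3 1.1 2.4
   vertex 1.5 0.8 3.6
   vertex 1.0 3.6 0.1
  endloop
 endfacet
 facet normal 0.011 -0.674 -0.739
  outer loop
   vertex 2.3 1.1 2.4
   vertex 1.0 3.6 0.1
   vertex 3.4 3.2 0.5
  endloop
 endfacet
 facet normal -0.443 0.881 0.164
  outer loop
   vertex 3.7 4.4 3.1
   vertex 1.0 3.6 0.1
   vertex 3.1 3.8 4.7
  endloop
 endfacet
 facet normal 0.218 0.876 -0.430
  outer loop
   vertex 3.7 4.4 3.1
   vertex 3.4 3.2 0.5
   vertex 1.0 3.6 0.1
  endloop
 endfacet
 facet normal 0.829 0.420 -0.369
  outer loop
   vertex 4.5 4.1 4.0
   vertex 4.6 3.2 3.2
   vertex 3.4 3.2 0.5
  endloop
 endfacet
 facet normal 0.664 0.647 -0.375
  outer loop
   vertex 4.5 4.1 4.0
   vertex 3.4 3.2 0.5
   vertex 3.7 4.4 3.1
  endloop
 endfacet
 facet normal -0.031 0.940 0.341
  outer loop
   vertex 4.5 4.1 4.0
   vertex 3.7 4.4 3.1
   vertex 3.1 3.8 4.7
  endloop
 endfacet
 facet normal 0.506 -0.541 0.672
  outer loop
   vertex 4.5 4.1 4.0
   vertex 1.5 0.8 3.6
   vertex 4.6 3.2 3.2
  endloop
 endfacet
 facet normal 0.469 -0.514 0.718
  outer loop
   vertex 4.5 4.1 4.0
   vertex 3.1 3.8 4.7
   vertex 1.5 0.8 3.6
  endloop
 endfacet
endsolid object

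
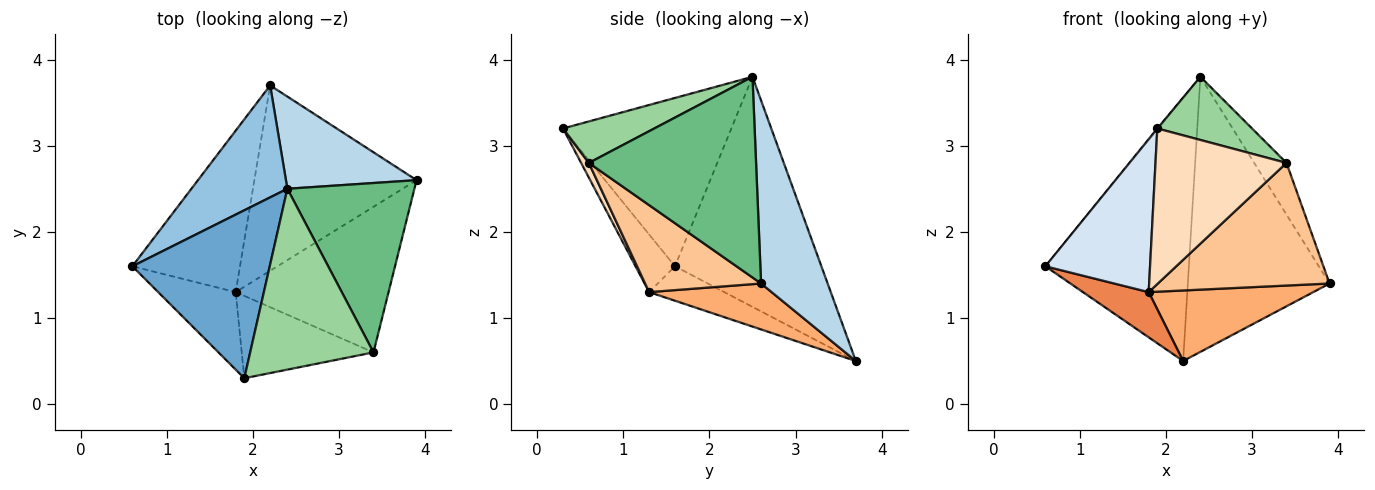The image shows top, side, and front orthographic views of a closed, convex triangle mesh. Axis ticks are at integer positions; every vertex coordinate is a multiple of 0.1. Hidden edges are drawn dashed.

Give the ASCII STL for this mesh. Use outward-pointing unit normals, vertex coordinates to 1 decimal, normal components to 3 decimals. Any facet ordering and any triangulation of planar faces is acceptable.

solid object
 facet normal -0.775 0.004 0.632
  outer loop
   vertex 2.4 2.5 3.8
   vertex 0.6 1.6 1.6
   vertex 1.9 0.3 3.2
  endloop
 endfacet
 facet normal -0.684 0.671 0.285
  outer loop
   vertex 2.2 3.7 0.5
   vertex 0.6 1.6 1.6
   vertex 2.4 2.5 3.8
  endloop
 endfacet
 facet normal 0.407 0.866 0.290
  outer loop
   vertex 2.2 3.7 0.5
   vertex 2.4 2.5 3.8
   vertex 3.9 2.6 1.4
  endloop
 endfacet
 facet normal -0.318 -0.846 -0.428
  outer loop
   vertex 1.8 1.3 1.3
   vertex 1.9 0.3 3.2
   vertex 0.6 1.6 1.6
  endloop
 endfacet
 facet normal -0.294 -0.258 -0.920
  outer loop
   vertex 1.8 1.3 1.3
   vertex 0.6 1.6 1.6
   vertex 2.2 3.7 0.5
  endloop
 endfacet
 facet normal 0.256 -0.344 -0.904
  outer loop
   vertex 1.8 1.3 1.3
   vertex 2.2 3.7 0.5
   vertex 3.9 2.6 1.4
  endloop
 endfacet
 facet normal 0.399 -0.591 -0.701
  outer loop
   vertex 3.4 0.6 2.8
   vertex 1.8 1.3 1.3
   vertex 3.9 2.6 1.4
  endloop
 endfacet
 facet normal 0.052 -0.883 -0.467
  outer loop
   vertex 3.4 0.6 2.8
   vertex 1.9 0.3 3.2
   vertex 1.8 1.3 1.3
  endloop
 endfacet
 facet normal 0.834 0.161 0.528
  outer loop
   vertex 3.4 0.6 2.8
   vertex 3.9 2.6 1.4
   vertex 2.4 2.5 3.8
  endloop
 endfacet
 facet normal 0.303 -0.314 0.900
  outer loop
   vertex 3.4 0.6 2.8
   vertex 2.4 2.5 3.8
   vertex 1.9 0.3 3.2
  endloop
 endfacet
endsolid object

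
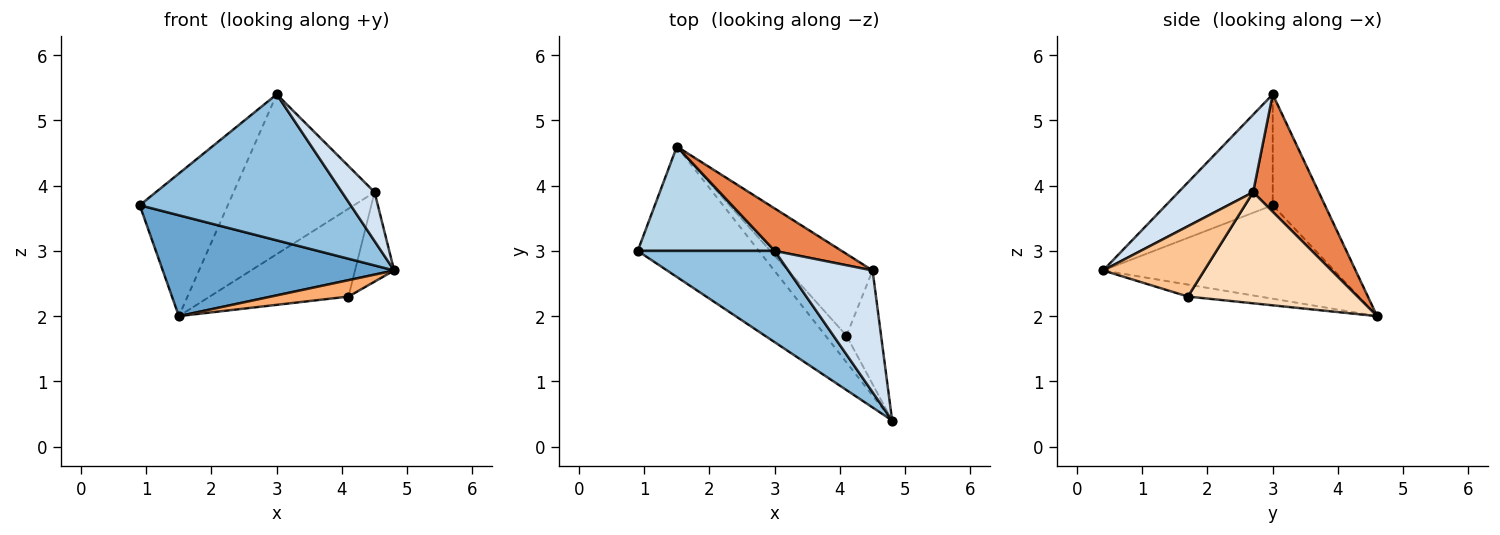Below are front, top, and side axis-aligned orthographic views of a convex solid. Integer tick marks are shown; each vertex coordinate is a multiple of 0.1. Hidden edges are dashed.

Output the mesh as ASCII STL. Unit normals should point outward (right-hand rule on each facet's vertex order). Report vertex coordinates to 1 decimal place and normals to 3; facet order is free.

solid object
 facet normal -0.521 -0.522 -0.675
  outer loop
   vertex 1.5 4.6 2.0
   vertex 4.8 0.4 2.7
   vertex 0.9 3.0 3.7
  endloop
 endfacet
 facet normal -0.394 -0.779 0.487
  outer loop
   vertex 3.0 3.0 5.4
   vertex 0.9 3.0 3.7
   vertex 4.8 0.4 2.7
  endloop
 endfacet
 facet normal -0.431 0.728 0.533
  outer loop
   vertex 3.0 3.0 5.4
   vertex 1.5 4.6 2.0
   vertex 0.9 3.0 3.7
  endloop
 endfacet
 facet normal 0.649 -0.284 0.706
  outer loop
   vertex 4.5 2.7 3.9
   vertex 3.0 3.0 5.4
   vertex 4.8 0.4 2.7
  endloop
 endfacet
 facet normal 0.410 0.882 0.234
  outer loop
   vertex 4.5 2.7 3.9
   vertex 1.5 4.6 2.0
   vertex 3.0 3.0 5.4
  endloop
 endfacet
 facet normal -0.437 -0.471 -0.766
  outer loop
   vertex 4.1 1.7 2.3
   vertex 4.8 0.4 2.7
   vertex 1.5 4.6 2.0
  endloop
 endfacet
 facet normal 0.848 0.328 -0.417
  outer loop
   vertex 4.1 1.7 2.3
   vertex 4.5 2.7 3.9
   vertex 4.8 0.4 2.7
  endloop
 endfacet
 facet normal 0.667 0.545 -0.508
  outer loop
   vertex 4.1 1.7 2.3
   vertex 1.5 4.6 2.0
   vertex 4.5 2.7 3.9
  endloop
 endfacet
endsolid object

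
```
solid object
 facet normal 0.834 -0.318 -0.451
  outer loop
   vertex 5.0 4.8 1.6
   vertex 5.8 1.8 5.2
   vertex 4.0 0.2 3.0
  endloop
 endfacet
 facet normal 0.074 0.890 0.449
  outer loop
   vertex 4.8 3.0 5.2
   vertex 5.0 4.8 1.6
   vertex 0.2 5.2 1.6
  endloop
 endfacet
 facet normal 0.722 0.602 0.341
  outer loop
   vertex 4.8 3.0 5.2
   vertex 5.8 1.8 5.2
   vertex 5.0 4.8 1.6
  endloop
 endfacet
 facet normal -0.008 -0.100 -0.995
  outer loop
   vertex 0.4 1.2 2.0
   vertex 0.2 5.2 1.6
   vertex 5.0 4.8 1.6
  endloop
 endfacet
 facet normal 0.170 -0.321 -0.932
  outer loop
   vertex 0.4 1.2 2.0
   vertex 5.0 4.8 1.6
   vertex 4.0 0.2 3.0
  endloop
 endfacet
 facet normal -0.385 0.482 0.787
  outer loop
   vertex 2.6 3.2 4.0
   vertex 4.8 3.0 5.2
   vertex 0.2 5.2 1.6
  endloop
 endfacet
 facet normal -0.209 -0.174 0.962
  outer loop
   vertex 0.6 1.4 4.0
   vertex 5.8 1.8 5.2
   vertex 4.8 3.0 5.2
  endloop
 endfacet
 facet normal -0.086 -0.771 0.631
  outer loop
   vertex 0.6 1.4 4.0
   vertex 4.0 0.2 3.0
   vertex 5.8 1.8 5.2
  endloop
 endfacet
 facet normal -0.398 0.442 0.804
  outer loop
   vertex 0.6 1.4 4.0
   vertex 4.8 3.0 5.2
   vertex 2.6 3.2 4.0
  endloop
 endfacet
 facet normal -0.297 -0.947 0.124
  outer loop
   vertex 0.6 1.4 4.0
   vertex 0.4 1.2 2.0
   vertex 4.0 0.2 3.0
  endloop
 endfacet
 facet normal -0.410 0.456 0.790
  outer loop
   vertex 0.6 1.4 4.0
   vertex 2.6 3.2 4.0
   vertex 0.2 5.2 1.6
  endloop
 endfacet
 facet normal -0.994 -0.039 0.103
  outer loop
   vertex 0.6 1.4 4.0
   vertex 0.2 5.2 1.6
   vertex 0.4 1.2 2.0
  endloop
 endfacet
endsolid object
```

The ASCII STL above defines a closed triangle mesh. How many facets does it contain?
12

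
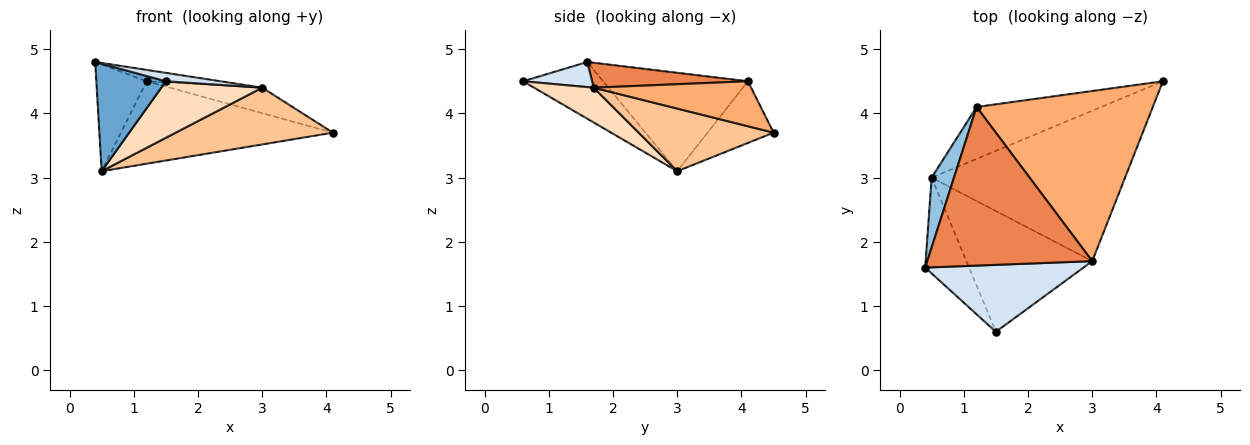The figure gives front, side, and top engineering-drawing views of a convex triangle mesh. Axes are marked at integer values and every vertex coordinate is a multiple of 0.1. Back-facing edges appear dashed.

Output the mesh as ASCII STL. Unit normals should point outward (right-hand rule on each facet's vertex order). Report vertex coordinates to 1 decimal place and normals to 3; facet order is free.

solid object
 facet normal -0.652 -0.566 -0.504
  outer loop
   vertex 0.5 3.0 3.1
   vertex 1.5 0.6 4.5
   vertex 0.4 1.6 4.8
  endloop
 endfacet
 facet normal -0.924 0.321 0.210
  outer loop
   vertex 1.2 4.1 4.5
   vertex 0.5 3.0 3.1
   vertex 0.4 1.6 4.8
  endloop
 endfacet
 facet normal -0.255 0.818 -0.515
  outer loop
   vertex 1.2 4.1 4.5
   vertex 4.1 4.5 3.7
   vertex 0.5 3.0 3.1
  endloop
 endfacet
 facet normal 0.156 -0.123 0.980
  outer loop
   vertex 3.0 1.7 4.4
   vertex 0.4 1.6 4.8
   vertex 1.5 0.6 4.5
  endloop
 endfacet
 facet normal 0.149 0.071 0.986
  outer loop
   vertex 3.0 1.7 4.4
   vertex 1.2 4.1 4.5
   vertex 0.4 1.6 4.8
  endloop
 endfacet
 facet normal 0.245 0.144 0.959
  outer loop
   vertex 3.0 1.7 4.4
   vertex 4.1 4.5 3.7
   vertex 1.2 4.1 4.5
  endloop
 endfacet
 facet normal 0.290 -0.338 -0.895
  outer loop
   vertex 3.0 1.7 4.4
   vertex 0.5 3.0 3.1
   vertex 4.1 4.5 3.7
  endloop
 endfacet
 facet normal 0.243 -0.411 -0.879
  outer loop
   vertex 3.0 1.7 4.4
   vertex 1.5 0.6 4.5
   vertex 0.5 3.0 3.1
  endloop
 endfacet
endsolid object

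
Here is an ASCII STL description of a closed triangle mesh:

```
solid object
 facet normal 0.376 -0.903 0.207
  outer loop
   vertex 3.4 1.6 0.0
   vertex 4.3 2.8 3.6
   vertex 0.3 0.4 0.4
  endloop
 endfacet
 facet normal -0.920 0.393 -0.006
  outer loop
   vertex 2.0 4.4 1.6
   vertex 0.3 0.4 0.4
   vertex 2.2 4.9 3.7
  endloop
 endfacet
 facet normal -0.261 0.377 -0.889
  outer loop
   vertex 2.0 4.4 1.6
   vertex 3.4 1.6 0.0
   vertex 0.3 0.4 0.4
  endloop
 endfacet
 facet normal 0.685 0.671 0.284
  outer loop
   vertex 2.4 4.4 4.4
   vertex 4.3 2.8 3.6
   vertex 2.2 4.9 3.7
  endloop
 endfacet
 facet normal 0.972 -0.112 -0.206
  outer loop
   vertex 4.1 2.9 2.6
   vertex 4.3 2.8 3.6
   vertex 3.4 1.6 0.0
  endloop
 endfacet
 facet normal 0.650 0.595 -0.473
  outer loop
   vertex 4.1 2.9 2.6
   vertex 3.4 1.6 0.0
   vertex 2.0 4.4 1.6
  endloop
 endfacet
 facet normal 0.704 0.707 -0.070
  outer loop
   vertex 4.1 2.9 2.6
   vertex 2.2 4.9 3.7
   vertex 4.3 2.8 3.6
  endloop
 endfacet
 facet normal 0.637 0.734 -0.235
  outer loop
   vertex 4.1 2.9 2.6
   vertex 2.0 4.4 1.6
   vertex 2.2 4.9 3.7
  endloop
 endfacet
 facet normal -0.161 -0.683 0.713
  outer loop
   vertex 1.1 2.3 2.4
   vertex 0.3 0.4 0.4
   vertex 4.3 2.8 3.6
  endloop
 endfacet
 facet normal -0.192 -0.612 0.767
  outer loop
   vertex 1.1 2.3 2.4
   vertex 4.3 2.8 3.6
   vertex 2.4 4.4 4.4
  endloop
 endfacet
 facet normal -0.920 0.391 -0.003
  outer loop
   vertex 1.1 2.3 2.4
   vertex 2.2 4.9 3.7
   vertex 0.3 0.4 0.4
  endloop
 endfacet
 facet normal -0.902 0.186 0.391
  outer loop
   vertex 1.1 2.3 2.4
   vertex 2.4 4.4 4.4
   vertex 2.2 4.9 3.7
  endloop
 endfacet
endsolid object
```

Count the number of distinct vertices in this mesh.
8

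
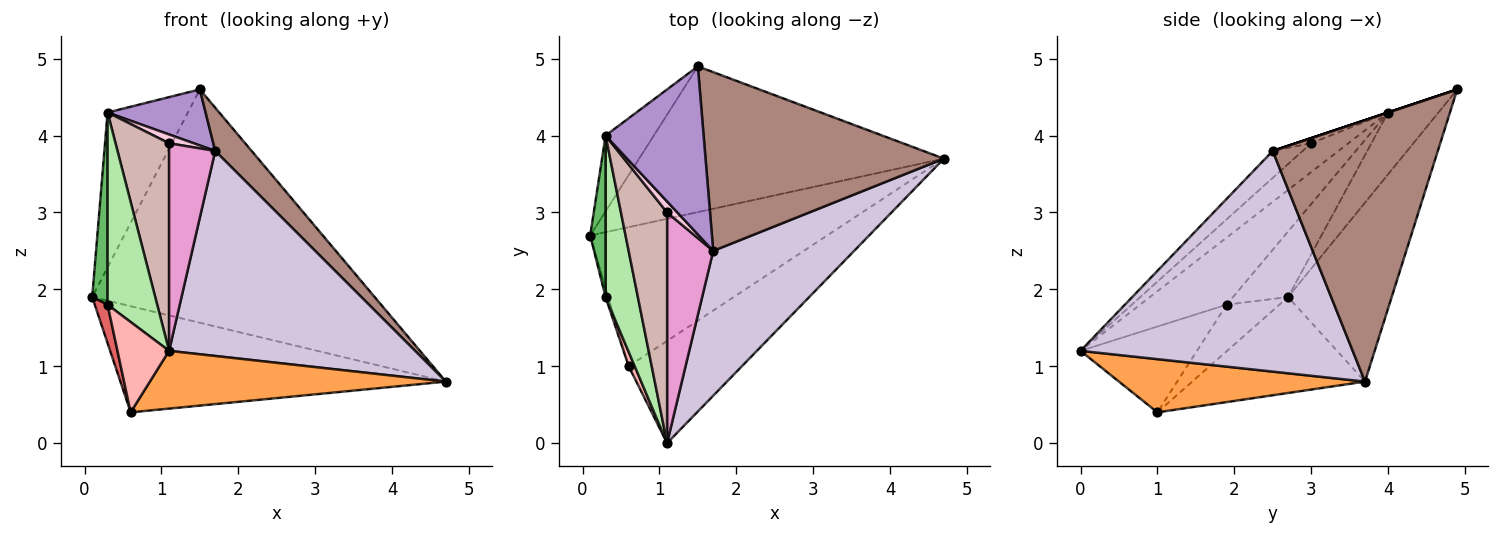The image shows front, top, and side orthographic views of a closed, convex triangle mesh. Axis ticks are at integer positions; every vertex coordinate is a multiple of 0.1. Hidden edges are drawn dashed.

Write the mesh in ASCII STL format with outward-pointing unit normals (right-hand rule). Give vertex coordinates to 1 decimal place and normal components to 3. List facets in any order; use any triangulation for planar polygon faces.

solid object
 facet normal -0.297 0.810 -0.506
  outer loop
   vertex 1.5 4.9 4.6
   vertex 4.7 3.7 0.8
   vertex 0.1 2.7 1.9
  endloop
 endfacet
 facet normal -0.306 0.578 -0.757
  outer loop
   vertex 0.6 1.0 0.4
   vertex 0.1 2.7 1.9
   vertex 4.7 3.7 0.8
  endloop
 endfacet
 facet normal 0.379 -0.455 -0.806
  outer loop
   vertex 0.6 1.0 0.4
   vertex 4.7 3.7 0.8
   vertex 1.1 0.0 1.2
  endloop
 endfacet
 facet normal -0.491 0.782 -0.383
  outer loop
   vertex 0.3 4.0 4.3
   vertex 1.5 4.9 4.6
   vertex 0.1 2.7 1.9
  endloop
 endfacet
 facet normal -0.939 -0.262 0.220
  outer loop
   vertex 0.3 1.9 1.8
   vertex 0.3 4.0 4.3
   vertex 0.1 2.7 1.9
  endloop
 endfacet
 facet normal -0.801 -0.459 0.385
  outer loop
   vertex 0.3 1.9 1.8
   vertex 1.1 0.0 1.2
   vertex 0.3 4.0 4.3
  endloop
 endfacet
 facet normal -0.970 -0.235 -0.057
  outer loop
   vertex 0.3 1.9 1.8
   vertex 0.1 2.7 1.9
   vertex 0.6 1.0 0.4
  endloop
 endfacet
 facet normal -0.912 -0.404 0.065
  outer loop
   vertex 0.3 1.9 1.8
   vertex 0.6 1.0 0.4
   vertex 1.1 0.0 1.2
  endloop
 endfacet
 facet normal 0.000 -0.316 0.949
  outer loop
   vertex 1.7 2.5 3.8
   vertex 1.5 4.9 4.6
   vertex 0.3 4.0 4.3
  endloop
 endfacet
 facet normal 0.670 -0.606 0.428
  outer loop
   vertex 1.7 2.5 3.8
   vertex 1.1 0.0 1.2
   vertex 4.7 3.7 0.8
  endloop
 endfacet
 facet normal 0.729 -0.161 0.665
  outer loop
   vertex 1.7 2.5 3.8
   vertex 4.7 3.7 0.8
   vertex 1.5 4.9 4.6
  endloop
 endfacet
 facet normal -0.421 -0.607 0.674
  outer loop
   vertex 1.1 3.0 3.9
   vertex 0.3 4.0 4.3
   vertex 1.1 0.0 1.2
  endloop
 endfacet
 facet normal -0.398 -0.614 0.682
  outer loop
   vertex 1.1 3.0 3.9
   vertex 1.1 0.0 1.2
   vertex 1.7 2.5 3.8
  endloop
 endfacet
 facet normal -0.364 -0.582 0.727
  outer loop
   vertex 1.1 3.0 3.9
   vertex 1.7 2.5 3.8
   vertex 0.3 4.0 4.3
  endloop
 endfacet
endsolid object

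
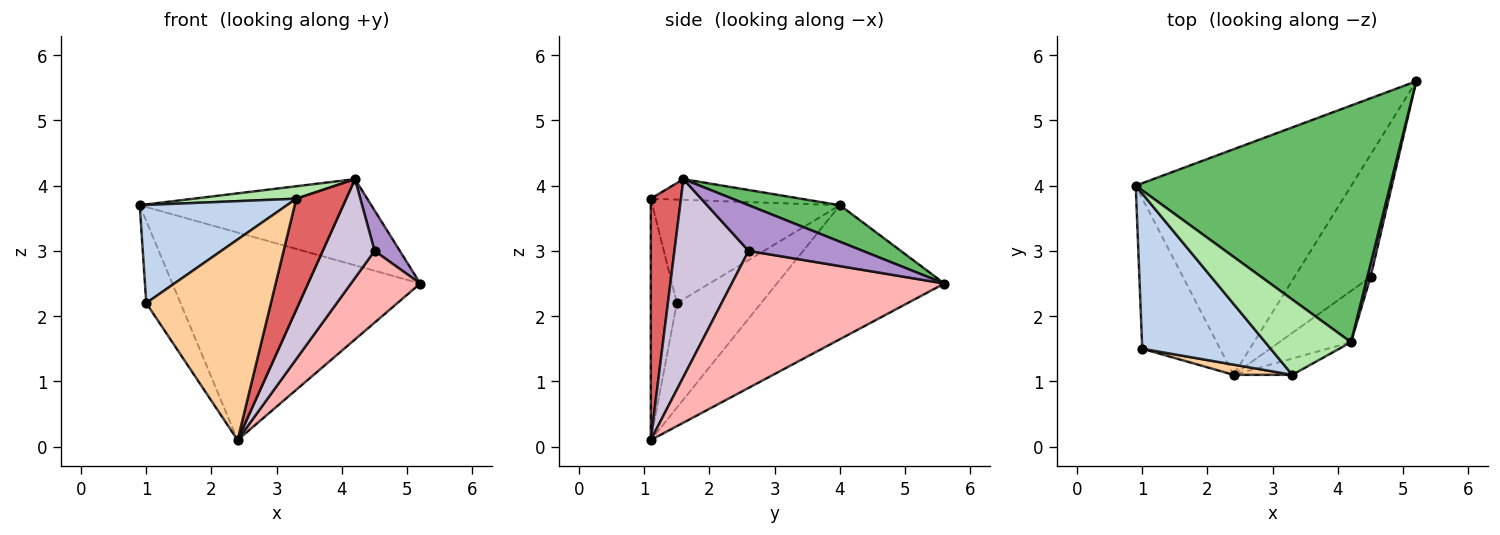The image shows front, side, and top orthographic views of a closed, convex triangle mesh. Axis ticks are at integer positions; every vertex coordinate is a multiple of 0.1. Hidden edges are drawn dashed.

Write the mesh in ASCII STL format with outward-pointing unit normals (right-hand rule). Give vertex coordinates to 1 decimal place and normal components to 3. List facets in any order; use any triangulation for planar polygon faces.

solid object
 facet normal -0.416 0.616 -0.669
  outer loop
   vertex 2.4 1.1 0.1
   vertex 0.9 4.0 3.7
   vertex 5.2 5.6 2.5
  endloop
 endfacet
 facet normal -0.563 -0.442 0.699
  outer loop
   vertex 1.0 1.5 2.2
   vertex 3.3 1.1 3.8
   vertex 0.9 4.0 3.7
  endloop
 endfacet
 facet normal -0.763 0.310 -0.568
  outer loop
   vertex 1.0 1.5 2.2
   vertex 0.9 4.0 3.7
   vertex 2.4 1.1 0.1
  endloop
 endfacet
 facet normal -0.205 -0.978 0.050
  outer loop
   vertex 1.0 1.5 2.2
   vertex 2.4 1.1 0.1
   vertex 3.3 1.1 3.8
  endloop
 endfacet
 facet normal 0.134 0.339 0.931
  outer loop
   vertex 4.2 1.6 4.1
   vertex 5.2 5.6 2.5
   vertex 0.9 4.0 3.7
  endloop
 endfacet
 facet normal -0.232 -0.159 0.960
  outer loop
   vertex 4.2 1.6 4.1
   vertex 0.9 4.0 3.7
   vertex 3.3 1.1 3.8
  endloop
 endfacet
 facet normal 0.513 -0.849 -0.125
  outer loop
   vertex 4.2 1.6 4.1
   vertex 3.3 1.1 3.8
   vertex 2.4 1.1 0.1
  endloop
 endfacet
 facet normal 0.841 -0.274 -0.467
  outer loop
   vertex 4.5 2.6 3.0
   vertex 2.4 1.1 0.1
   vertex 5.2 5.6 2.5
  endloop
 endfacet
 facet normal 0.974 -0.216 0.070
  outer loop
   vertex 4.5 2.6 3.0
   vertex 5.2 5.6 2.5
   vertex 4.2 1.6 4.1
  endloop
 endfacet
 facet normal 0.786 -0.549 -0.285
  outer loop
   vertex 4.5 2.6 3.0
   vertex 4.2 1.6 4.1
   vertex 2.4 1.1 0.1
  endloop
 endfacet
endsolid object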